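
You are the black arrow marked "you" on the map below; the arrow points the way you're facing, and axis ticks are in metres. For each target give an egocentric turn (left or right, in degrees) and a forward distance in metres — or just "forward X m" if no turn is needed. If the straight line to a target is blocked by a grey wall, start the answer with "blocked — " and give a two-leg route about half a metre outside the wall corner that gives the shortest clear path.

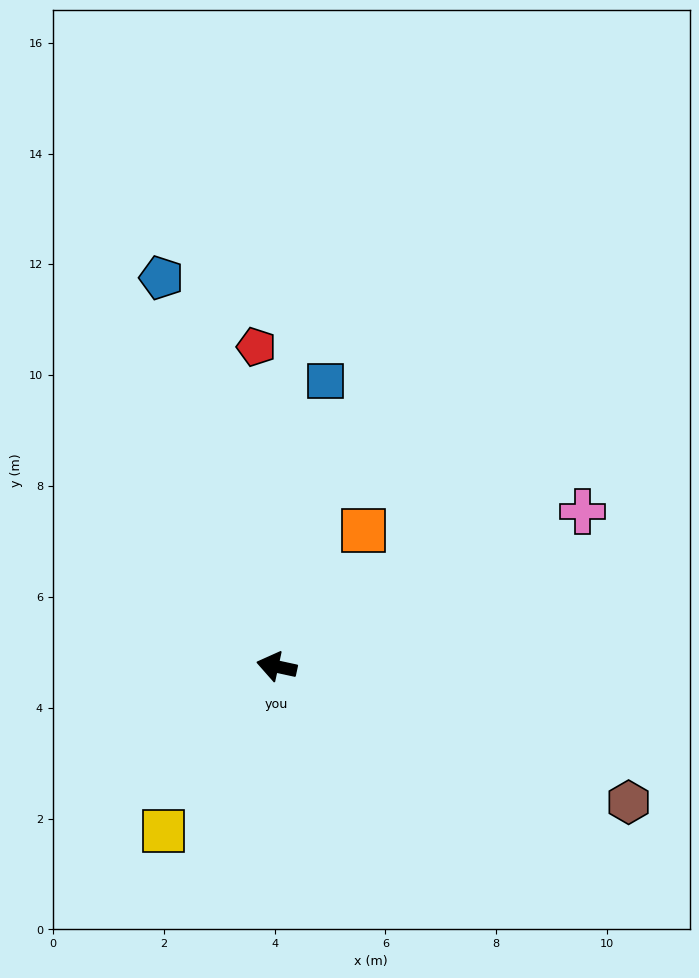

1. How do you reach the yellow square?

turn left 68°, forward 3.6 m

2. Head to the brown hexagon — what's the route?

turn left 171°, forward 6.8 m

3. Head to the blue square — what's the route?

turn right 88°, forward 5.2 m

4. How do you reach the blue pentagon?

turn right 61°, forward 7.3 m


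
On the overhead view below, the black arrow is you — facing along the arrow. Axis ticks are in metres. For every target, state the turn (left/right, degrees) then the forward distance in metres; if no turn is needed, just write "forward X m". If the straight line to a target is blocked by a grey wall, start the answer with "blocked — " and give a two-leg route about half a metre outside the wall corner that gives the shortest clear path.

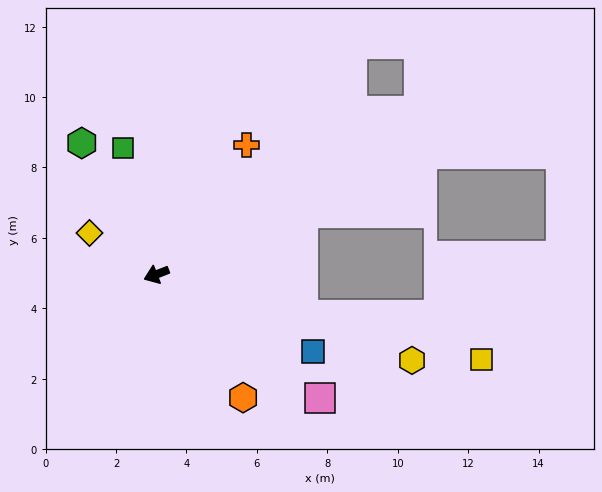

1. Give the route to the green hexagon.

turn right 82°, forward 4.3 m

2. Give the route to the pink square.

turn left 122°, forward 5.8 m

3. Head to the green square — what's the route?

turn right 96°, forward 3.7 m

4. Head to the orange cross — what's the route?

turn right 146°, forward 4.5 m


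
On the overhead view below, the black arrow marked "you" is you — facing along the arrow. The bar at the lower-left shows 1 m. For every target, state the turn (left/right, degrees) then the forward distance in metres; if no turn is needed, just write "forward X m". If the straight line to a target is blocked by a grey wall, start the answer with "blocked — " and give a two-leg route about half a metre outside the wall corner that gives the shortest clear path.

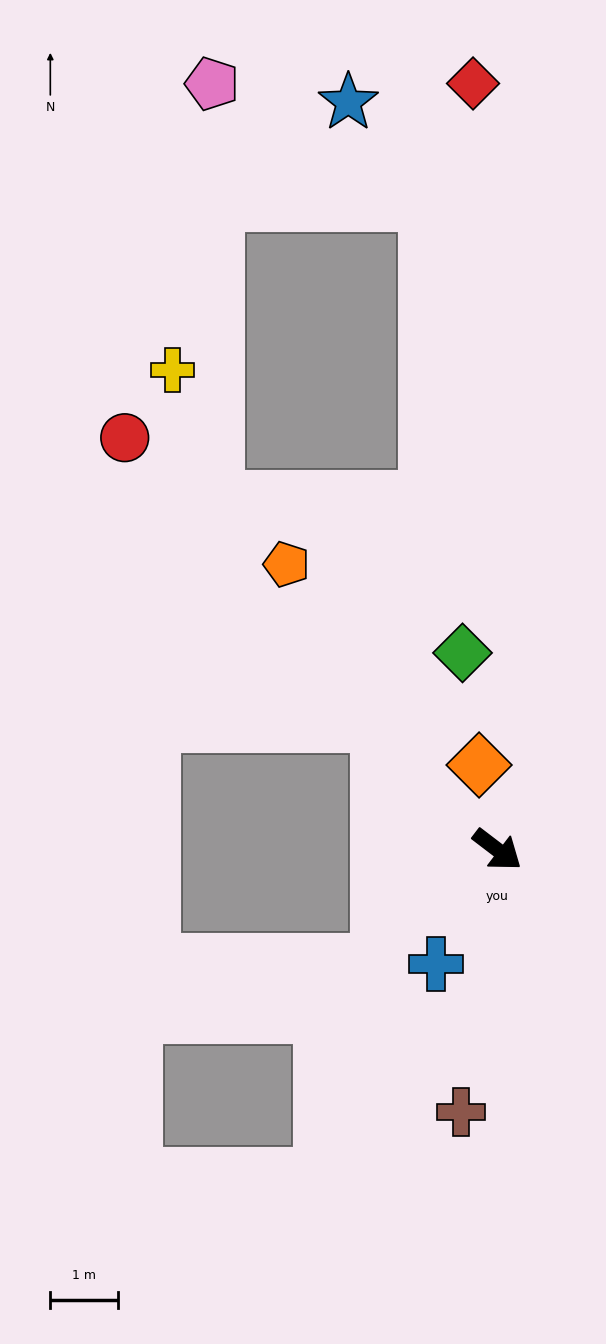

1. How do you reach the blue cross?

turn right 81°, forward 1.9 m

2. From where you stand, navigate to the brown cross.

turn right 61°, forward 3.9 m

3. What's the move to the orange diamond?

turn left 140°, forward 1.3 m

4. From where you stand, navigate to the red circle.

turn left 169°, forward 8.3 m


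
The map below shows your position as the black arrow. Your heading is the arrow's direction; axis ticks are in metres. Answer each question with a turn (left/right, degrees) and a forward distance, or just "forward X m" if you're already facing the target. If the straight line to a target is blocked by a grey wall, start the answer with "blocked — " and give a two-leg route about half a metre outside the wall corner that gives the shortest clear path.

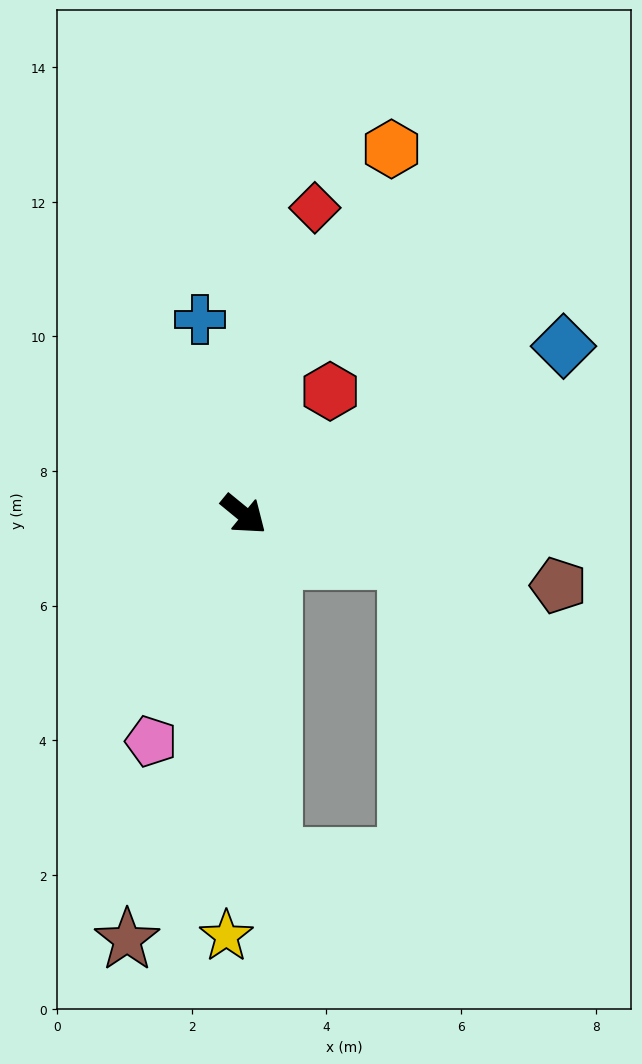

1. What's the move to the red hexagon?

turn left 94°, forward 2.2 m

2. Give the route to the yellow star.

turn right 53°, forward 6.3 m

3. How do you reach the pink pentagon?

turn right 73°, forward 3.6 m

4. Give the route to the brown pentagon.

turn left 27°, forward 4.8 m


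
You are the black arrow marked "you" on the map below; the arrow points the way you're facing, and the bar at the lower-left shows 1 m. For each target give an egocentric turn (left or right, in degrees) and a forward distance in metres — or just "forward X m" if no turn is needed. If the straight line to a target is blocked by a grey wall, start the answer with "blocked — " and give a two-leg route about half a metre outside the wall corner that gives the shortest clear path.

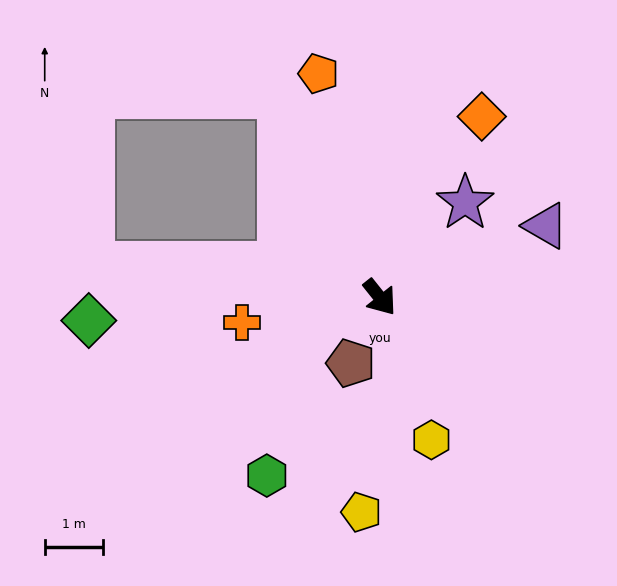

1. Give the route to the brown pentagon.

turn right 62°, forward 1.2 m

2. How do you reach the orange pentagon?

turn left 157°, forward 4.0 m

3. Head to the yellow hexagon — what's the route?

turn right 19°, forward 2.6 m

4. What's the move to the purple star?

turn left 99°, forward 2.2 m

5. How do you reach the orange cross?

turn right 118°, forward 2.4 m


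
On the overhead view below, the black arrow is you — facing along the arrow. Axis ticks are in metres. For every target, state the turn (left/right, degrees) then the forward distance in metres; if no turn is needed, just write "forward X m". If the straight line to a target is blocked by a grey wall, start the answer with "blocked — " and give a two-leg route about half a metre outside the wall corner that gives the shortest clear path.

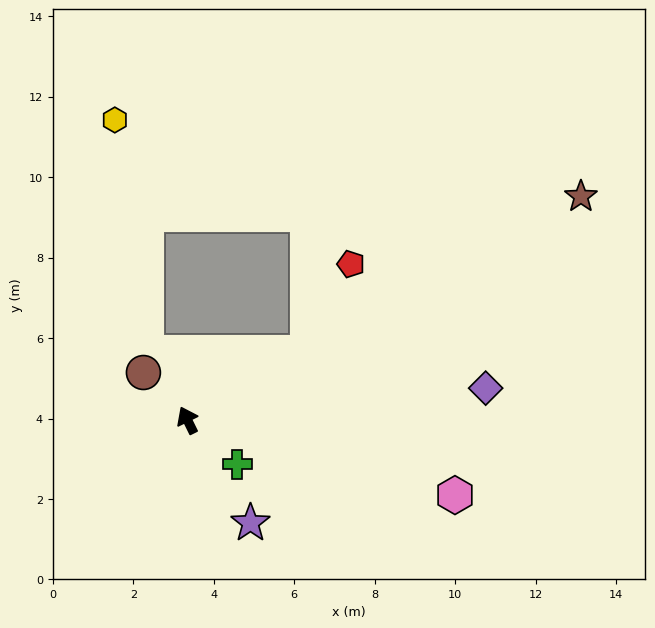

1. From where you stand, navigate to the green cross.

turn right 158°, forward 1.7 m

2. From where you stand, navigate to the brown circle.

turn left 17°, forward 1.6 m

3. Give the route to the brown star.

turn right 87°, forward 11.2 m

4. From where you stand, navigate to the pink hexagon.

turn right 132°, forward 6.9 m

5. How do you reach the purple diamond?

turn right 110°, forward 7.5 m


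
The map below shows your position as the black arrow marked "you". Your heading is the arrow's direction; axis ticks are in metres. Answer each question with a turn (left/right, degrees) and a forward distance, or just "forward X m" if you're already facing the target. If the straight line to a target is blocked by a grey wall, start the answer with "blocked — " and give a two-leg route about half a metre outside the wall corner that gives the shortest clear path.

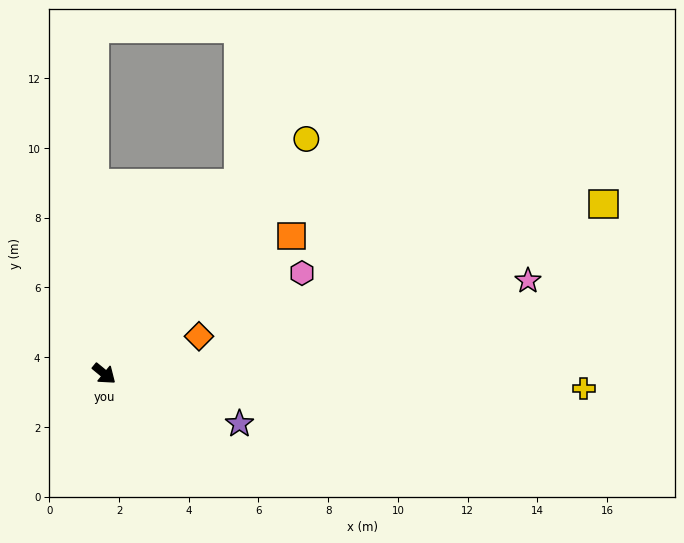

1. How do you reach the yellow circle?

turn left 89°, forward 8.9 m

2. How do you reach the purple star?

turn left 19°, forward 4.1 m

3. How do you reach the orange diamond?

turn left 61°, forward 2.9 m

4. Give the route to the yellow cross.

turn left 38°, forward 13.8 m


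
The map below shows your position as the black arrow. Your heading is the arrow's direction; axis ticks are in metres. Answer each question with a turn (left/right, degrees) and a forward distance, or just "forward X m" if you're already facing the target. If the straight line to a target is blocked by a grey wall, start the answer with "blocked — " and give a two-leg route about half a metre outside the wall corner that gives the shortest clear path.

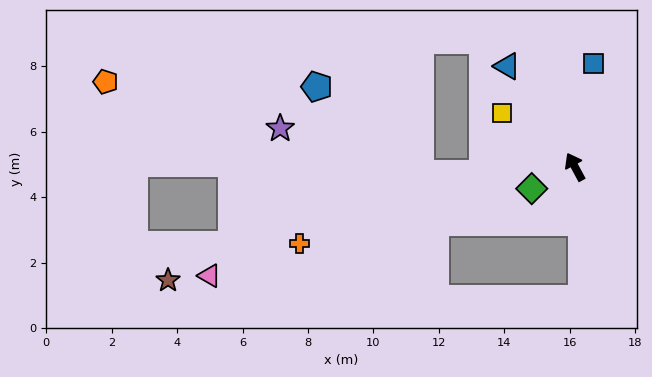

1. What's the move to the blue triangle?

turn left 6°, forward 3.7 m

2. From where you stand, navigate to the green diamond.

turn left 88°, forward 1.5 m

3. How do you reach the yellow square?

turn left 25°, forward 2.8 m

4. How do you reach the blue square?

turn right 39°, forward 3.2 m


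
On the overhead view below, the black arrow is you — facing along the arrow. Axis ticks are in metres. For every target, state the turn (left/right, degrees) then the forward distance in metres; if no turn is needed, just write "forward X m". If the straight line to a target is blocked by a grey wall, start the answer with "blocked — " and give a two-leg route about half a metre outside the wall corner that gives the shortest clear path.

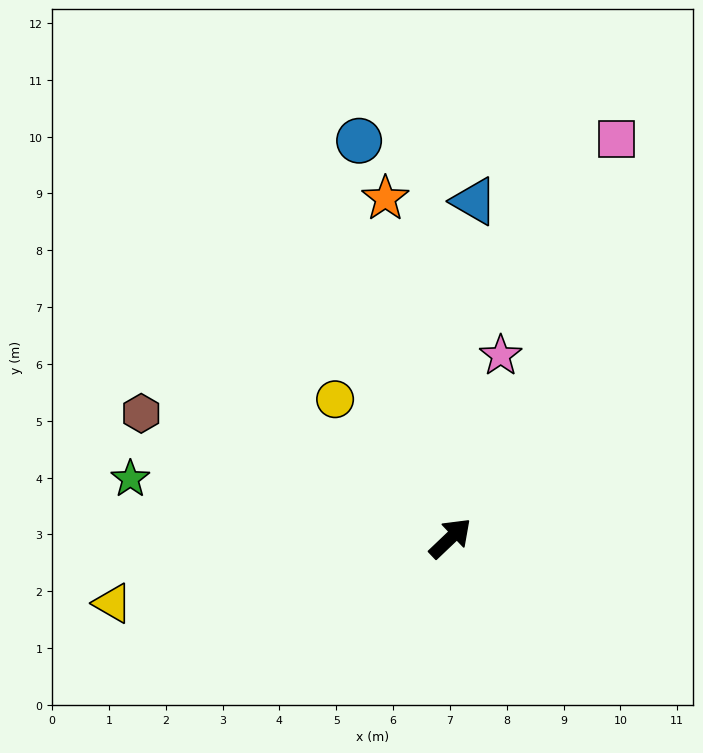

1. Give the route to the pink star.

turn left 31°, forward 3.3 m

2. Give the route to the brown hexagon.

turn left 114°, forward 5.9 m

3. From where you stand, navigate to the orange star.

turn left 57°, forward 6.1 m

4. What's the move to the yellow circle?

turn left 86°, forward 3.2 m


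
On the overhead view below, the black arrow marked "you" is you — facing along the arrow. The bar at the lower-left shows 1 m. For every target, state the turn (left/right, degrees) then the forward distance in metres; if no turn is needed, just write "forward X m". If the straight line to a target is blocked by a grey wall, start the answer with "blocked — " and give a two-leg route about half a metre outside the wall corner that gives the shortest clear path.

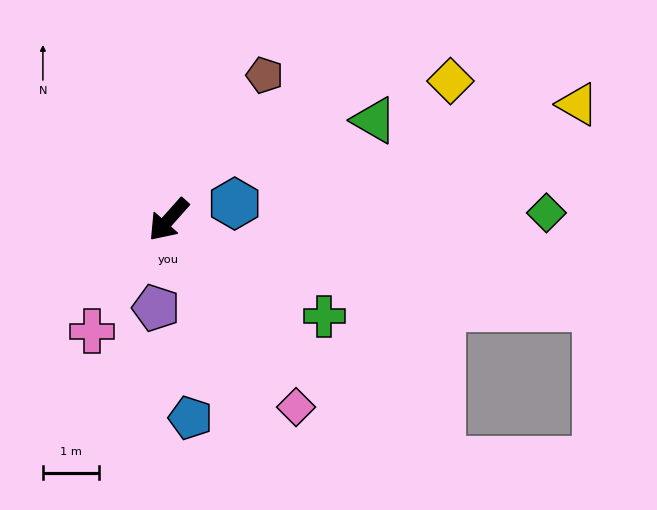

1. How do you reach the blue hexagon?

turn left 145°, forward 1.2 m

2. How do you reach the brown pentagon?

turn right 172°, forward 3.1 m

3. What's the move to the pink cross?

turn left 7°, forward 2.4 m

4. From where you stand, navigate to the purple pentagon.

turn left 34°, forward 1.6 m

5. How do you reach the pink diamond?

turn left 76°, forward 4.0 m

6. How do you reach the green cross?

turn left 100°, forward 3.2 m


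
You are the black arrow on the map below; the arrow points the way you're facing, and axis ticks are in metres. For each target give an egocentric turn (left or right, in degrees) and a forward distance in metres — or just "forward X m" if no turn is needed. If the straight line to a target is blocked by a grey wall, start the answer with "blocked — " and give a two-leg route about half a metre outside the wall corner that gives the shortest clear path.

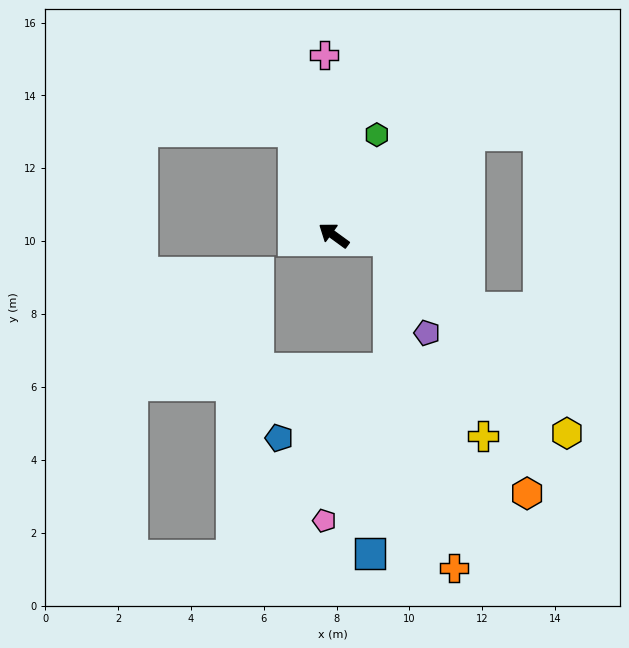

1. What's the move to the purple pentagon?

blocked — turn right 150°, forward 1.5 m, then turn right 61°, forward 2.7 m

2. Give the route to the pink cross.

turn right 51°, forward 5.0 m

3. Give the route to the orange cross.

blocked — turn right 150°, forward 1.5 m, then turn right 72°, forward 9.2 m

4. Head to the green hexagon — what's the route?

turn right 77°, forward 3.0 m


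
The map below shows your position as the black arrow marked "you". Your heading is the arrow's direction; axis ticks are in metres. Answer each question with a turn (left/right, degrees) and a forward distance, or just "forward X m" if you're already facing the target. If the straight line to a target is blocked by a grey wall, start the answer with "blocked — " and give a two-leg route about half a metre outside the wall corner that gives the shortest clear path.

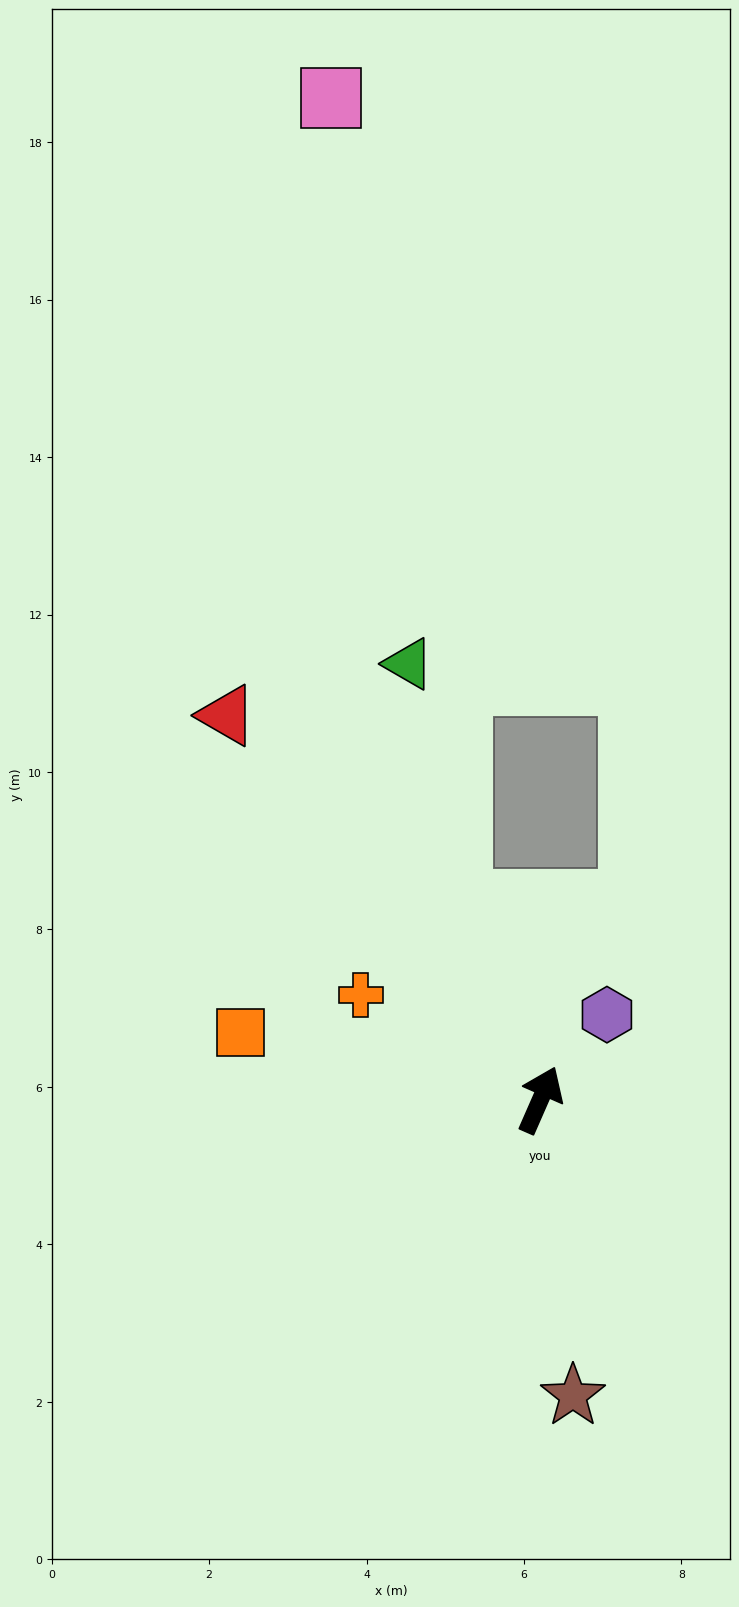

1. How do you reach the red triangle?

turn left 63°, forward 6.3 m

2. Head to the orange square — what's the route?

turn left 101°, forward 3.9 m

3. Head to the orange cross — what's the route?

turn left 83°, forward 2.6 m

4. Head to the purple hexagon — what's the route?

turn right 14°, forward 1.4 m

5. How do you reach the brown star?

turn right 150°, forward 3.8 m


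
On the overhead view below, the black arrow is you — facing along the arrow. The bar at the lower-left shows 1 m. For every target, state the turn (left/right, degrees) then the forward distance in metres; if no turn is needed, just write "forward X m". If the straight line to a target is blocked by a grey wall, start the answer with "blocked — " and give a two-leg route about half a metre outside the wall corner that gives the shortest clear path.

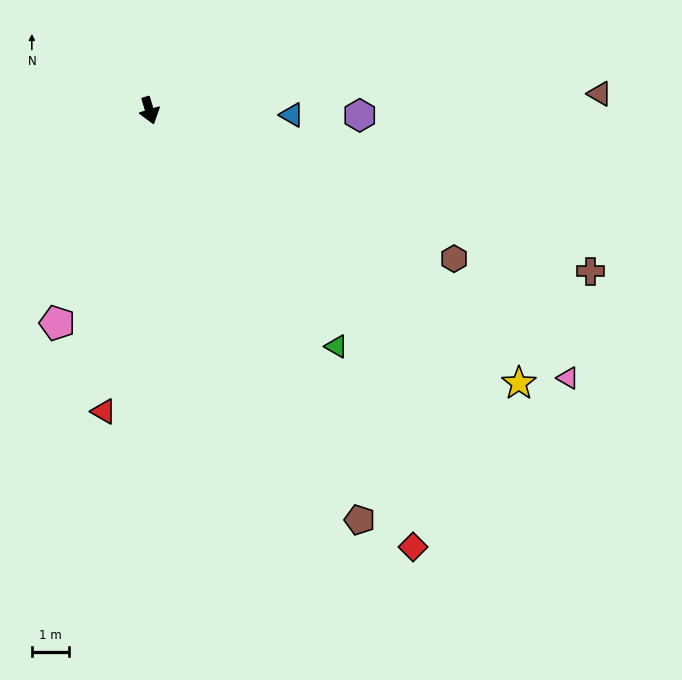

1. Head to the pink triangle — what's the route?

turn left 40°, forward 13.3 m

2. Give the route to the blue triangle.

turn left 71°, forward 3.8 m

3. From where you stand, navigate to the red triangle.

turn right 26°, forward 8.2 m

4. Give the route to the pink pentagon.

turn right 40°, forward 6.2 m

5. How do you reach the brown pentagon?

turn left 10°, forward 12.3 m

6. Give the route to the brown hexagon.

turn left 47°, forward 9.1 m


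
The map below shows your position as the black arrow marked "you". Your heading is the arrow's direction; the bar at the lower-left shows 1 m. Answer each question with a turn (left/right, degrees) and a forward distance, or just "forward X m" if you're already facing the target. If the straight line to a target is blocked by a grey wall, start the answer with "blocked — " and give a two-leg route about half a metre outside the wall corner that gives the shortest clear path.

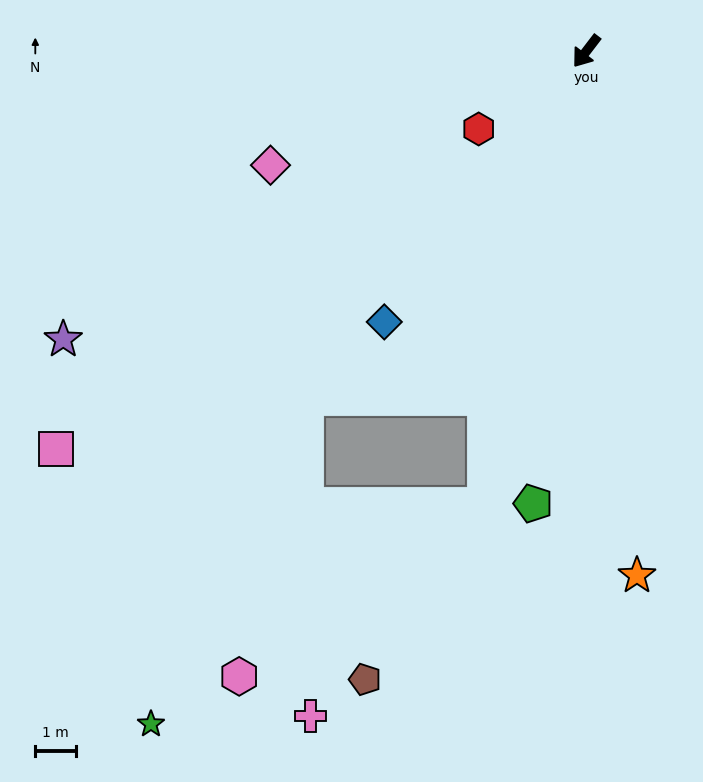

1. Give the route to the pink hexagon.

blocked — turn left 25°, forward 11.5 m, then turn right 42°, forward 7.4 m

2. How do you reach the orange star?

turn left 43°, forward 13.1 m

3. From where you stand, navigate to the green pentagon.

turn left 31°, forward 11.3 m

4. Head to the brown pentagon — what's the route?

blocked — turn left 25°, forward 11.5 m, then turn right 22°, forward 5.2 m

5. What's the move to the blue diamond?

forward 8.4 m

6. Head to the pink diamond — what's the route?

turn right 33°, forward 8.3 m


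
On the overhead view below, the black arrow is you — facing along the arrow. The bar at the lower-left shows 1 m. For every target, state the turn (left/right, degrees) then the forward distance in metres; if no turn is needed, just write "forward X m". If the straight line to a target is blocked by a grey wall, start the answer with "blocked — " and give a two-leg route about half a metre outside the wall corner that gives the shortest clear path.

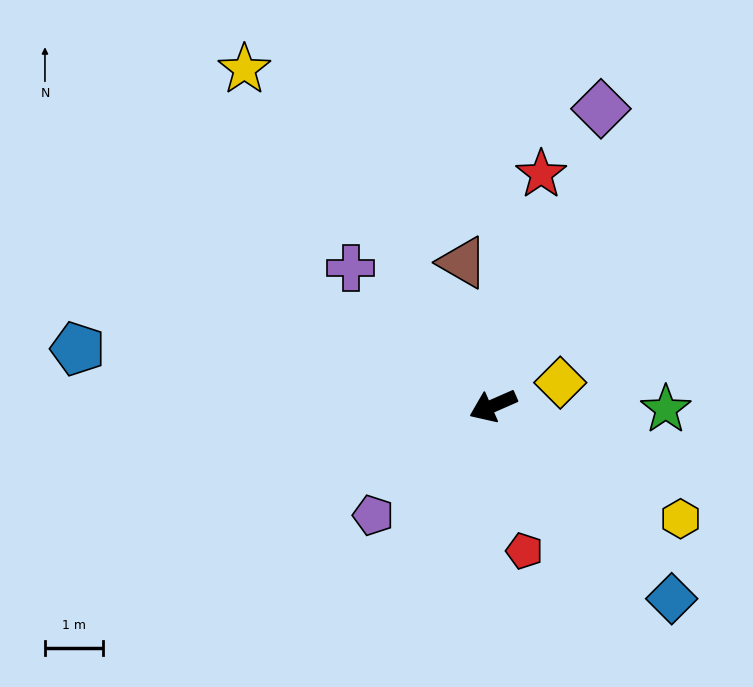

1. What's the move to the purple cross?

turn right 68°, forward 3.4 m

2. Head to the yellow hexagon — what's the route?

turn left 125°, forward 3.8 m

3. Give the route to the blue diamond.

turn left 109°, forward 4.5 m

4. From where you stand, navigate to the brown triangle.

turn right 102°, forward 2.5 m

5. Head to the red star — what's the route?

turn right 125°, forward 4.1 m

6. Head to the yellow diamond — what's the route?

turn left 175°, forward 1.2 m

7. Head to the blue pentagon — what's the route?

turn right 31°, forward 7.2 m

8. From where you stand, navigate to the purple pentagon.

turn left 19°, forward 2.8 m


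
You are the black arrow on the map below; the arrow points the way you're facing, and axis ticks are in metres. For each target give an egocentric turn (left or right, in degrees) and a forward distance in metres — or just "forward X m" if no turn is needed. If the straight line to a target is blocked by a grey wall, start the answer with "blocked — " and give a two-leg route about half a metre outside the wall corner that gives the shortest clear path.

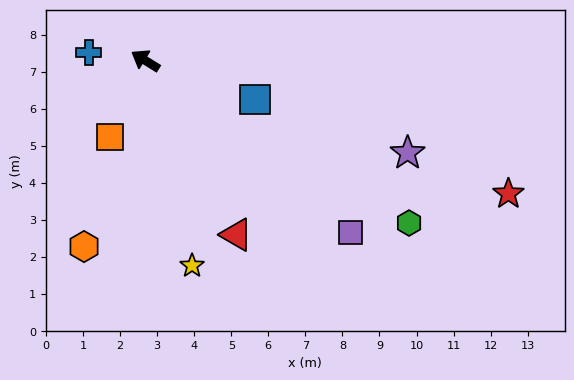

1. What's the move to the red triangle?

turn left 149°, forward 5.3 m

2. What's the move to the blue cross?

turn left 24°, forward 1.5 m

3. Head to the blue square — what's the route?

turn right 168°, forward 3.1 m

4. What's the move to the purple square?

turn left 172°, forward 7.2 m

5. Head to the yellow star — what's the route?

turn left 135°, forward 5.7 m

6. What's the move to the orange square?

turn left 97°, forward 2.3 m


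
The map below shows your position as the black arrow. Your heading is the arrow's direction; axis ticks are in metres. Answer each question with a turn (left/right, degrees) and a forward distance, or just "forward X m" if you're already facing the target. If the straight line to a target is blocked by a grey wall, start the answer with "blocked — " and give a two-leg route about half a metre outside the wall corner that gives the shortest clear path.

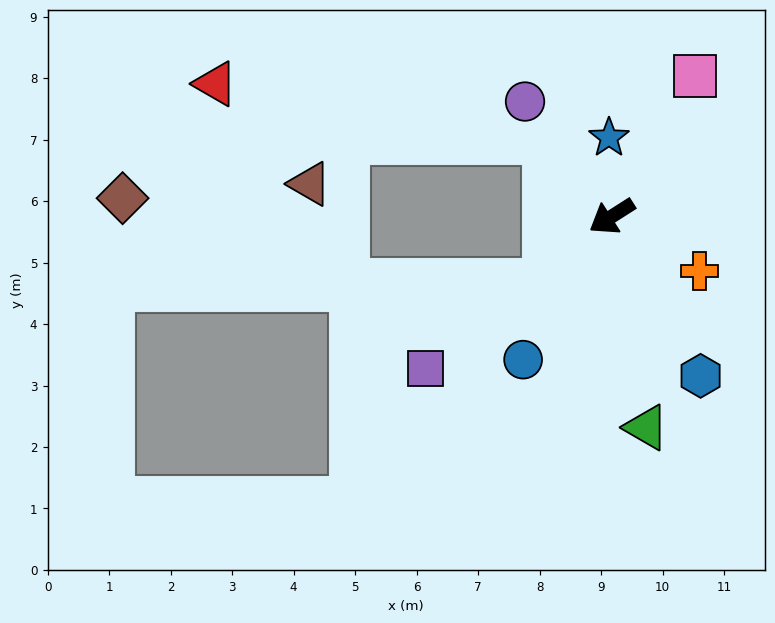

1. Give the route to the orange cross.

turn left 116°, forward 1.7 m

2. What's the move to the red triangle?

blocked — turn right 84°, forward 1.6 m, then turn left 42°, forward 5.5 m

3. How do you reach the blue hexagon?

turn left 87°, forward 3.0 m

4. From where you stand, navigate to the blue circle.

turn left 26°, forward 2.7 m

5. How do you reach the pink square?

turn right 153°, forward 2.7 m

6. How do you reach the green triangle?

turn left 67°, forward 3.5 m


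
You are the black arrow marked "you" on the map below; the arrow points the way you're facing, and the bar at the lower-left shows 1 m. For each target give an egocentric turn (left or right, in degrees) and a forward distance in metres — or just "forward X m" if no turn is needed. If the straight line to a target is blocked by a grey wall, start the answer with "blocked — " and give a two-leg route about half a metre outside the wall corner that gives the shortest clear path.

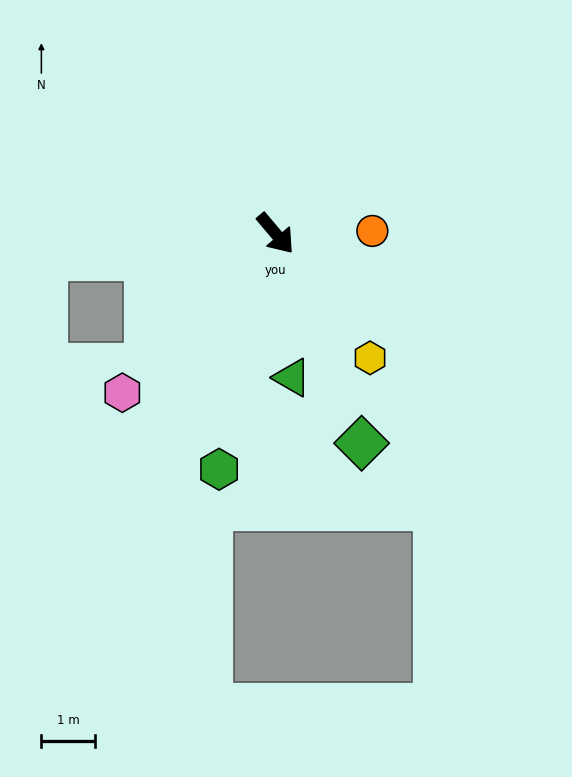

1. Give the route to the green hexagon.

turn right 54°, forward 4.6 m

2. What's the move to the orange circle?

turn left 51°, forward 1.8 m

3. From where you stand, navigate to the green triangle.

turn right 34°, forward 2.7 m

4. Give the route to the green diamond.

turn right 18°, forward 4.3 m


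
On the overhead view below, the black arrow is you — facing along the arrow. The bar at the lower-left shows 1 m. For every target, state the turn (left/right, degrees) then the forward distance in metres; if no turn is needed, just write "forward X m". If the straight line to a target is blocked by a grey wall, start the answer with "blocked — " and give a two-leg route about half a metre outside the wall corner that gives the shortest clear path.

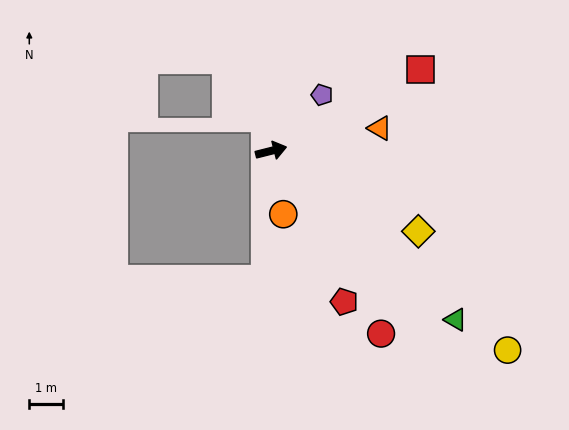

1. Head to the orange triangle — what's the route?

turn right 2°, forward 3.3 m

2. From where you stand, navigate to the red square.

turn left 14°, forward 5.1 m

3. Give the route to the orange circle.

turn right 93°, forward 1.9 m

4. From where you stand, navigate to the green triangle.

turn right 57°, forward 7.5 m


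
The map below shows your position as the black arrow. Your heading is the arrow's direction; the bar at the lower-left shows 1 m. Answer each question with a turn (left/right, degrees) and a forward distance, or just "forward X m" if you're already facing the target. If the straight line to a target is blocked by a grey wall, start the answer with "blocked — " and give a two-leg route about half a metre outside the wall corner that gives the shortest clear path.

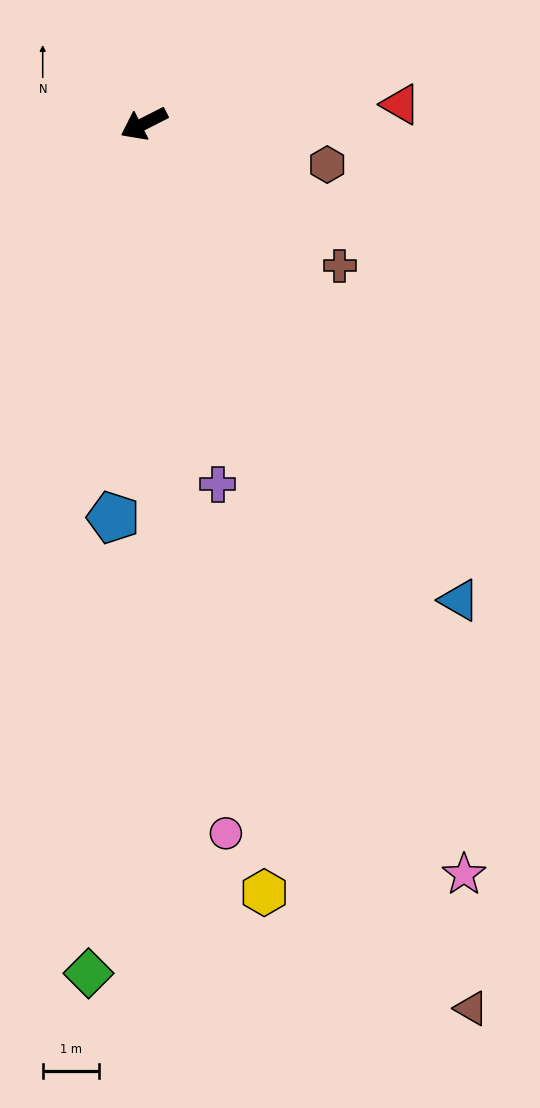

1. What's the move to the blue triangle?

turn left 97°, forward 10.2 m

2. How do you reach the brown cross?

turn left 117°, forward 4.3 m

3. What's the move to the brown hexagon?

turn left 140°, forward 3.4 m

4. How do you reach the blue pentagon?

turn left 59°, forward 7.1 m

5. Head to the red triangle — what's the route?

turn left 157°, forward 4.6 m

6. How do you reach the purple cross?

turn left 75°, forward 6.6 m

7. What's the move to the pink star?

turn left 86°, forward 14.6 m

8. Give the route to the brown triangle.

turn left 83°, forward 16.9 m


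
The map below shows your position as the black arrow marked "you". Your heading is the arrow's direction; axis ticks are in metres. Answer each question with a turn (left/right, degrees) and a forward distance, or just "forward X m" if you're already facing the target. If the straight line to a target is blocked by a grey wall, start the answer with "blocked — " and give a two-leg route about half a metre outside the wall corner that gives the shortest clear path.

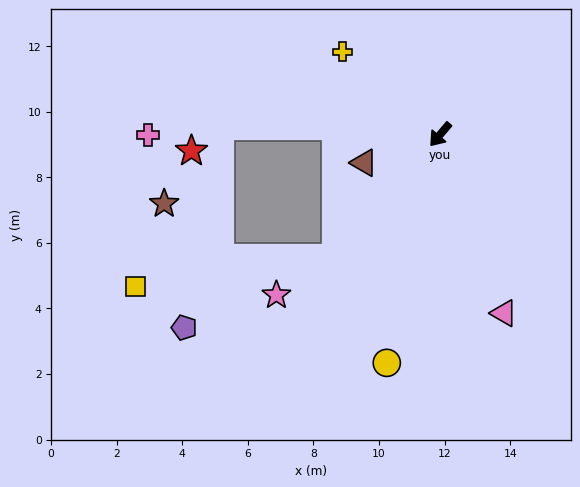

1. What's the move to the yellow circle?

turn left 27°, forward 7.2 m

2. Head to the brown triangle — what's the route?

turn right 29°, forward 2.5 m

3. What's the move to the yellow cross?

turn right 90°, forward 3.9 m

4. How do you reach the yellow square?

blocked — forward 4.9 m, then turn right 42°, forward 6.2 m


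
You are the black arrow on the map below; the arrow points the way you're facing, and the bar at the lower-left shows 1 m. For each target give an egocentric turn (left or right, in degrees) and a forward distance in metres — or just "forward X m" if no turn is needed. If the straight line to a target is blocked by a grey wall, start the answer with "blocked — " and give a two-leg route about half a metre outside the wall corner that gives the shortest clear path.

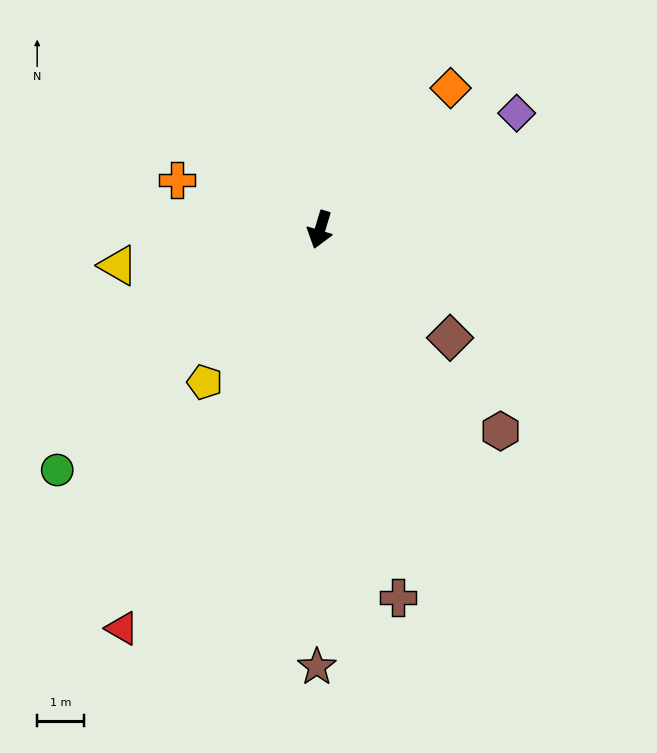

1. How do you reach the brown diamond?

turn left 67°, forward 3.6 m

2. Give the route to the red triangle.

turn right 10°, forward 9.4 m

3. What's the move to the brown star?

turn left 16°, forward 9.3 m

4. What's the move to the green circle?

turn right 31°, forward 7.6 m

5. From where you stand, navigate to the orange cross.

turn right 92°, forward 3.2 m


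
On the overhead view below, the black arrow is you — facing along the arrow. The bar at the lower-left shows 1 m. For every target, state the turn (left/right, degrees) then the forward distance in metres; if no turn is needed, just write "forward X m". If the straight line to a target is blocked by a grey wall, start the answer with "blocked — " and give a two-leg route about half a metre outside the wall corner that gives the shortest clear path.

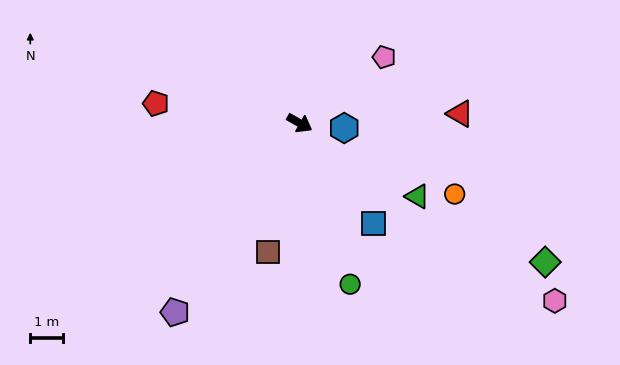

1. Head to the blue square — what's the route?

turn right 24°, forward 3.8 m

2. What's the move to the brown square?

turn right 74°, forward 4.0 m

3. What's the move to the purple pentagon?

turn right 94°, forward 6.8 m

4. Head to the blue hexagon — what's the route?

turn left 23°, forward 1.4 m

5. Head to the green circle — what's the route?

turn right 43°, forward 5.1 m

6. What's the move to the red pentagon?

turn right 158°, forward 4.4 m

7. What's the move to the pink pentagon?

turn left 68°, forward 3.2 m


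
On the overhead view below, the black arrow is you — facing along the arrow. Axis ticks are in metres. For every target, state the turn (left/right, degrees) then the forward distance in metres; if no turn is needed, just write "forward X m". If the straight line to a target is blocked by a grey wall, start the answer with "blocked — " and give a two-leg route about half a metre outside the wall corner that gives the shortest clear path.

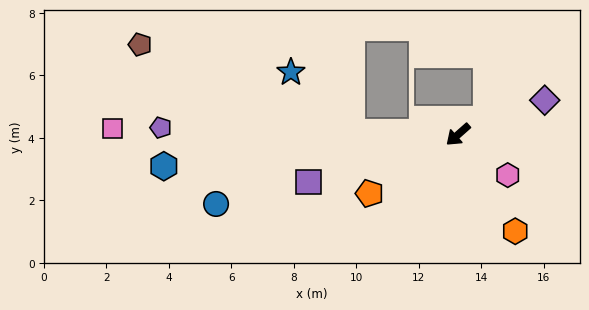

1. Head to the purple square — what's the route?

turn right 24°, forward 5.0 m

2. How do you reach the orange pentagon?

turn right 8°, forward 3.4 m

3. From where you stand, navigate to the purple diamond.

turn left 160°, forward 3.0 m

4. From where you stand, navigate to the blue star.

blocked — turn right 43°, forward 3.4 m, then turn right 43°, forward 2.7 m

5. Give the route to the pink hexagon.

turn left 99°, forward 2.1 m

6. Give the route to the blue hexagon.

turn right 35°, forward 9.5 m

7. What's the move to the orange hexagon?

turn left 79°, forward 3.6 m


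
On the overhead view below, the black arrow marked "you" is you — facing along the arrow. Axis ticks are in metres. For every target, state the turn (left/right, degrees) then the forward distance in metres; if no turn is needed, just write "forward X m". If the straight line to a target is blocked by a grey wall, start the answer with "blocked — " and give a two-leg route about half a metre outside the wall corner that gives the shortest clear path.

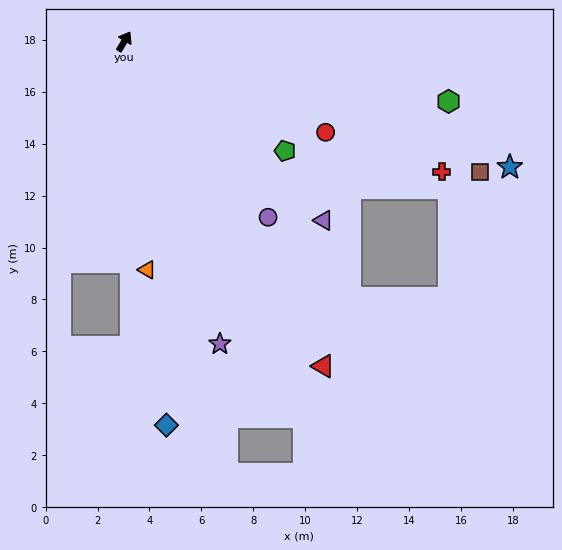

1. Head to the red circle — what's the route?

turn right 83°, forward 8.5 m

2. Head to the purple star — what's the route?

turn right 132°, forward 12.2 m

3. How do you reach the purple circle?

turn right 110°, forward 8.7 m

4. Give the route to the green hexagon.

turn right 70°, forward 12.7 m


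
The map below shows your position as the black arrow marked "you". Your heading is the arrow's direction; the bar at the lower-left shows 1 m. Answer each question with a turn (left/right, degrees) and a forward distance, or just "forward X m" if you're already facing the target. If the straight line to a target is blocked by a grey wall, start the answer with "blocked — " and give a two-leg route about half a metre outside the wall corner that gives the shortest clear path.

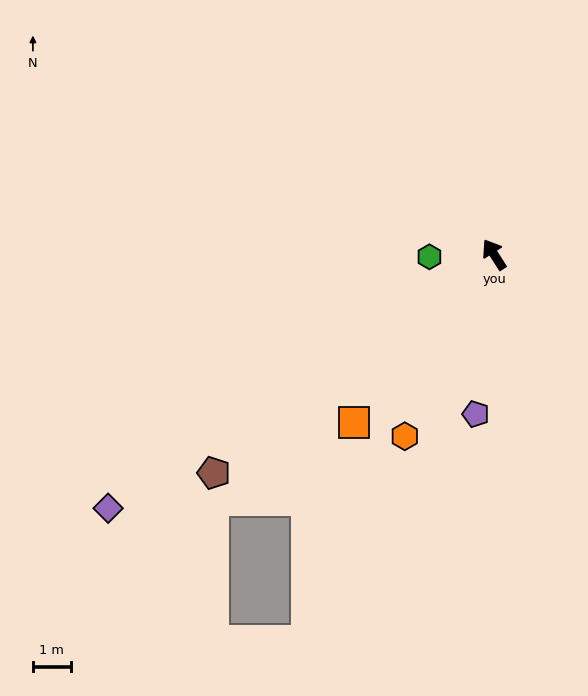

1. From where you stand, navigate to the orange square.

turn left 108°, forward 5.8 m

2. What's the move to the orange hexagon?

turn left 121°, forward 5.4 m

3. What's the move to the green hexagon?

turn left 59°, forward 1.7 m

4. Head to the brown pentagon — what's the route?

turn left 95°, forward 9.4 m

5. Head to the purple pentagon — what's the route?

turn left 141°, forward 4.3 m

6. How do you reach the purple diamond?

turn left 91°, forward 12.3 m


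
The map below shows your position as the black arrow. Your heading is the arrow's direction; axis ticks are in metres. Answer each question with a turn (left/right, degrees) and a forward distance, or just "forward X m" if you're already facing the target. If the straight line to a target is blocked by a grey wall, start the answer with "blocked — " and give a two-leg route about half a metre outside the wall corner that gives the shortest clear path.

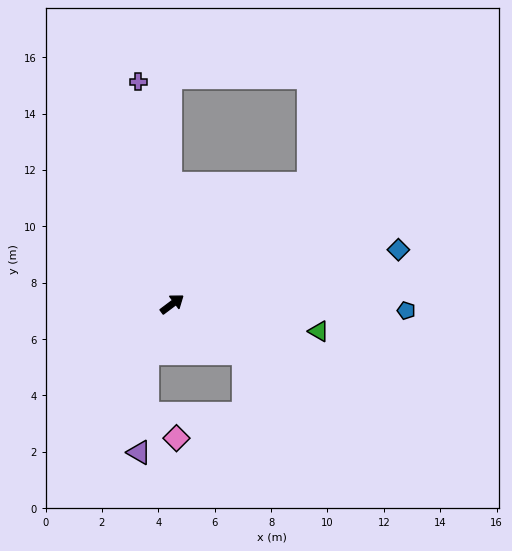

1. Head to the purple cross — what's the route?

turn left 62°, forward 8.0 m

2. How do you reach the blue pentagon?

turn right 39°, forward 8.3 m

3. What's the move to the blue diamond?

turn right 23°, forward 8.3 m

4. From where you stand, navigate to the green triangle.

turn right 47°, forward 5.3 m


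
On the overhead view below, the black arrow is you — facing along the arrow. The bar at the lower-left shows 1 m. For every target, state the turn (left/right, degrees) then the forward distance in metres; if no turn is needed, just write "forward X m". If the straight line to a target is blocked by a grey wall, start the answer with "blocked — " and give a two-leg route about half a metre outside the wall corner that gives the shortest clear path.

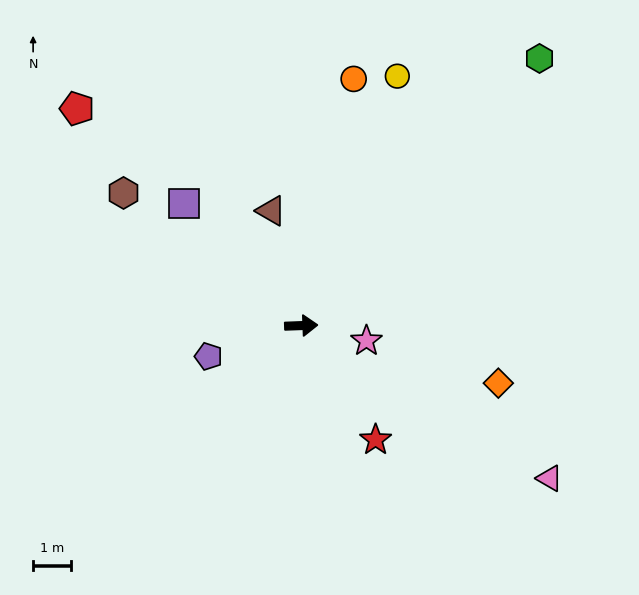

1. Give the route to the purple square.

turn left 132°, forward 4.4 m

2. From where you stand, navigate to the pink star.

turn right 15°, forward 1.7 m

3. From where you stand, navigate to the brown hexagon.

turn left 141°, forward 5.8 m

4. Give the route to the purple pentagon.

turn right 164°, forward 2.5 m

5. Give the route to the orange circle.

turn left 76°, forward 6.6 m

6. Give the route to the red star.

turn right 59°, forward 3.6 m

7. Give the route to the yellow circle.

turn left 67°, forward 7.0 m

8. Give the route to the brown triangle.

turn left 103°, forward 3.1 m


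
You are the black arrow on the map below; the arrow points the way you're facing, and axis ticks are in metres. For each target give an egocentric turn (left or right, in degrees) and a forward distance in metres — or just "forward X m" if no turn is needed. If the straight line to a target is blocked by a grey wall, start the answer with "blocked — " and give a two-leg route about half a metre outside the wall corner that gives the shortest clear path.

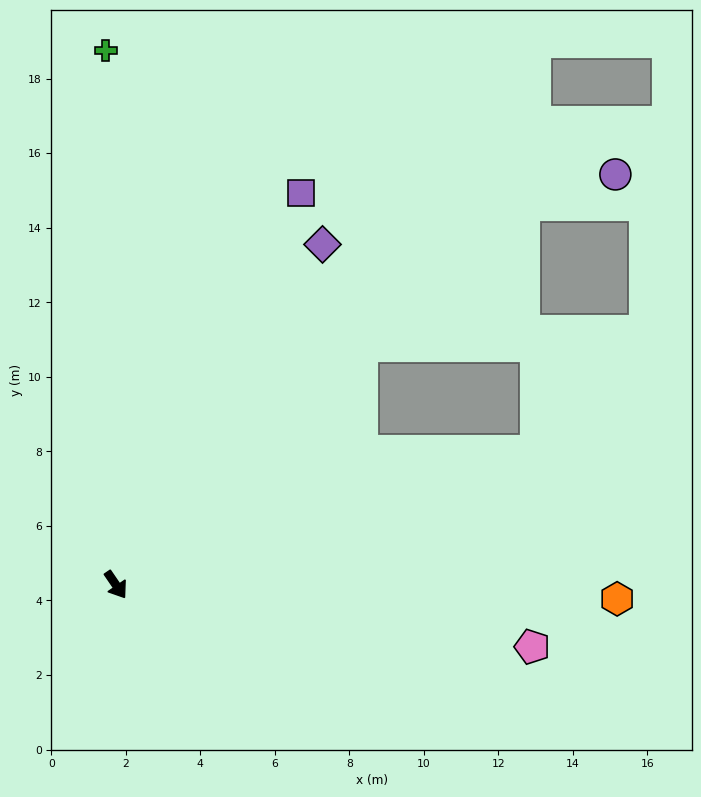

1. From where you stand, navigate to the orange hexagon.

turn left 54°, forward 13.5 m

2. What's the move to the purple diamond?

turn left 114°, forward 10.7 m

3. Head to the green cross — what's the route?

turn left 147°, forward 14.3 m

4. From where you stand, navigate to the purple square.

turn left 120°, forward 11.6 m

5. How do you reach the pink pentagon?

turn left 47°, forward 11.3 m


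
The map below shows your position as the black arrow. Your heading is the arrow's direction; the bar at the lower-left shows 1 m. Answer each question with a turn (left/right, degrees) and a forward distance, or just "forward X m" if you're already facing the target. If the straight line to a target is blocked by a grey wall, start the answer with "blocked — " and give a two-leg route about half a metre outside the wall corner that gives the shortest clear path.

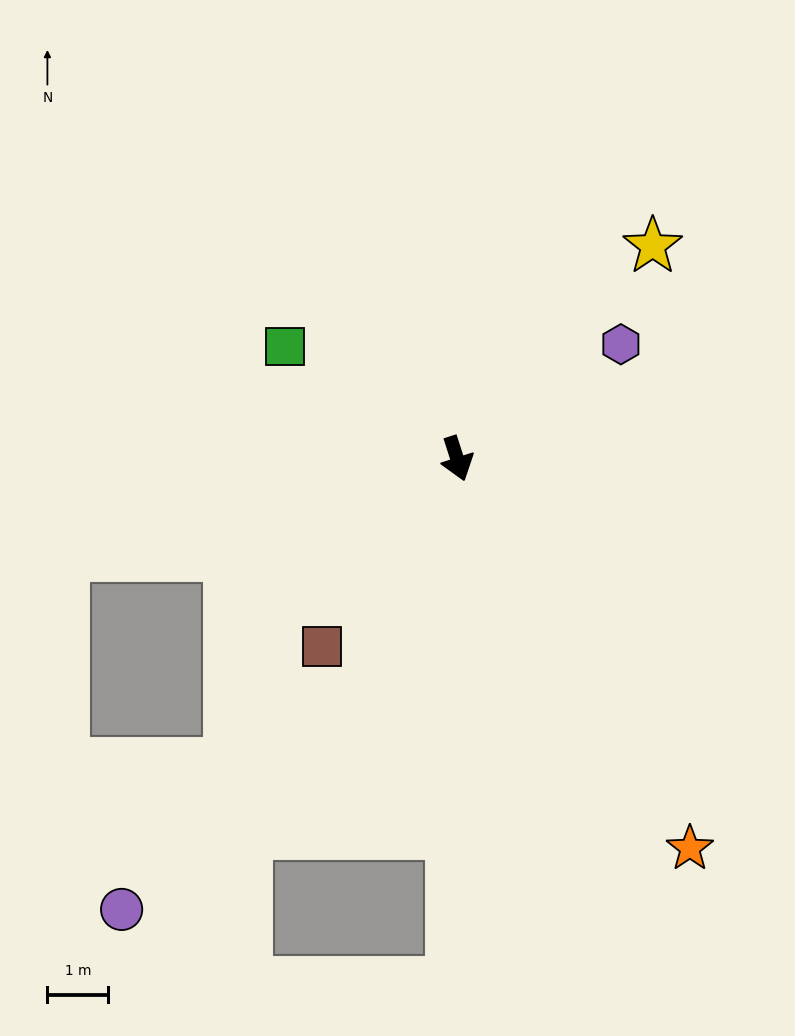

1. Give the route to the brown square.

turn right 53°, forward 3.8 m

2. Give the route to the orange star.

turn left 13°, forward 7.5 m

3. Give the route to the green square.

turn right 141°, forward 3.4 m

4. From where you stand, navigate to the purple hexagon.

turn left 107°, forward 3.3 m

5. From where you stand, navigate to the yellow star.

turn left 120°, forward 4.7 m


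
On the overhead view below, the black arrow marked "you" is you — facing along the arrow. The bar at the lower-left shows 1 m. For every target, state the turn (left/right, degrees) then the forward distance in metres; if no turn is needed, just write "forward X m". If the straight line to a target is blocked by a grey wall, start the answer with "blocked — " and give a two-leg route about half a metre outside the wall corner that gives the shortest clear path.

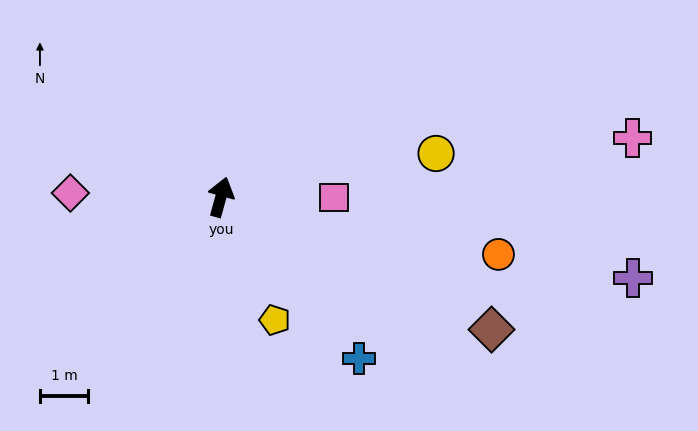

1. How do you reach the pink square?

turn right 75°, forward 2.3 m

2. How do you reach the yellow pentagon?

turn right 141°, forward 2.8 m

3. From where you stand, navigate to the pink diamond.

turn left 104°, forward 3.1 m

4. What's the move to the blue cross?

turn right 124°, forward 4.4 m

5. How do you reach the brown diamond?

turn right 101°, forward 6.3 m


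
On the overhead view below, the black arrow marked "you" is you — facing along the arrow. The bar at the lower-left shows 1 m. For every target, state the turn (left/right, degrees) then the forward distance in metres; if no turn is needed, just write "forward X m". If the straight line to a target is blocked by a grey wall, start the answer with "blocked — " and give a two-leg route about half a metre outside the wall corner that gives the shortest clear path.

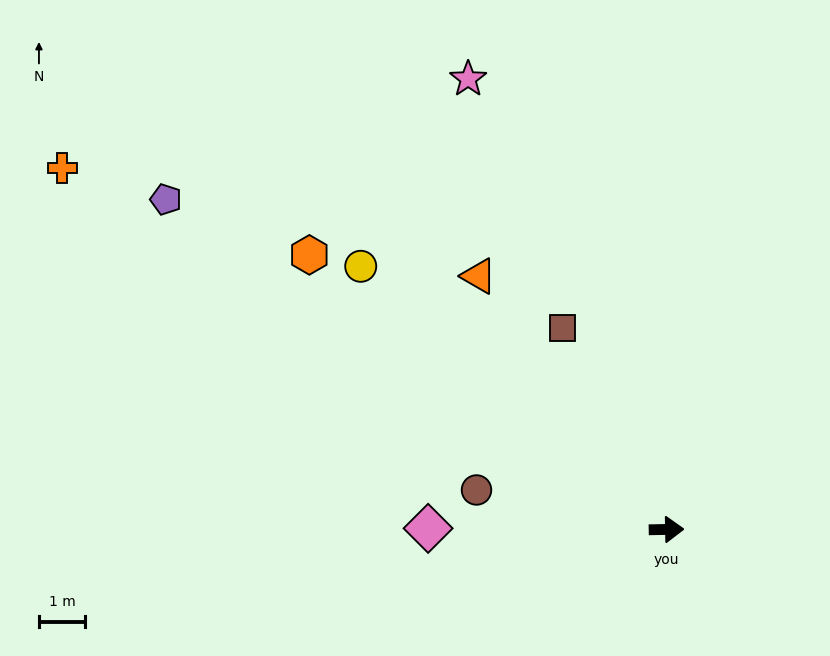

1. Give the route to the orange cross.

turn left 148°, forward 15.2 m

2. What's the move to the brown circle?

turn left 167°, forward 4.2 m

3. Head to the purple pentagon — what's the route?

turn left 146°, forward 12.9 m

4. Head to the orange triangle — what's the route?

turn left 125°, forward 6.8 m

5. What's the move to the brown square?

turn left 116°, forward 4.9 m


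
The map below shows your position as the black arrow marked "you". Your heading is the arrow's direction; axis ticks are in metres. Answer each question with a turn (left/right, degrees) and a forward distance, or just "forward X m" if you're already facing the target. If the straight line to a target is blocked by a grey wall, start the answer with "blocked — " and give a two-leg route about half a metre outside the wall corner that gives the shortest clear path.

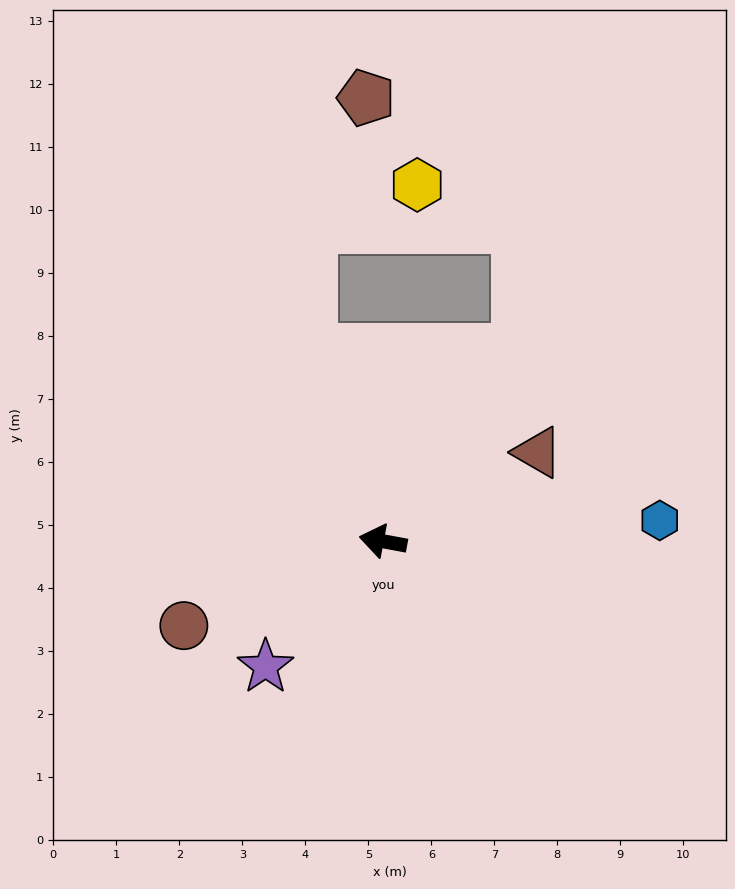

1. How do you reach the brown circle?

turn left 34°, forward 3.4 m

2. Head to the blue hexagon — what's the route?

turn right 165°, forward 4.4 m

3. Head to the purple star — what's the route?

turn left 57°, forward 2.7 m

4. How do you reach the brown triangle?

turn right 140°, forward 2.8 m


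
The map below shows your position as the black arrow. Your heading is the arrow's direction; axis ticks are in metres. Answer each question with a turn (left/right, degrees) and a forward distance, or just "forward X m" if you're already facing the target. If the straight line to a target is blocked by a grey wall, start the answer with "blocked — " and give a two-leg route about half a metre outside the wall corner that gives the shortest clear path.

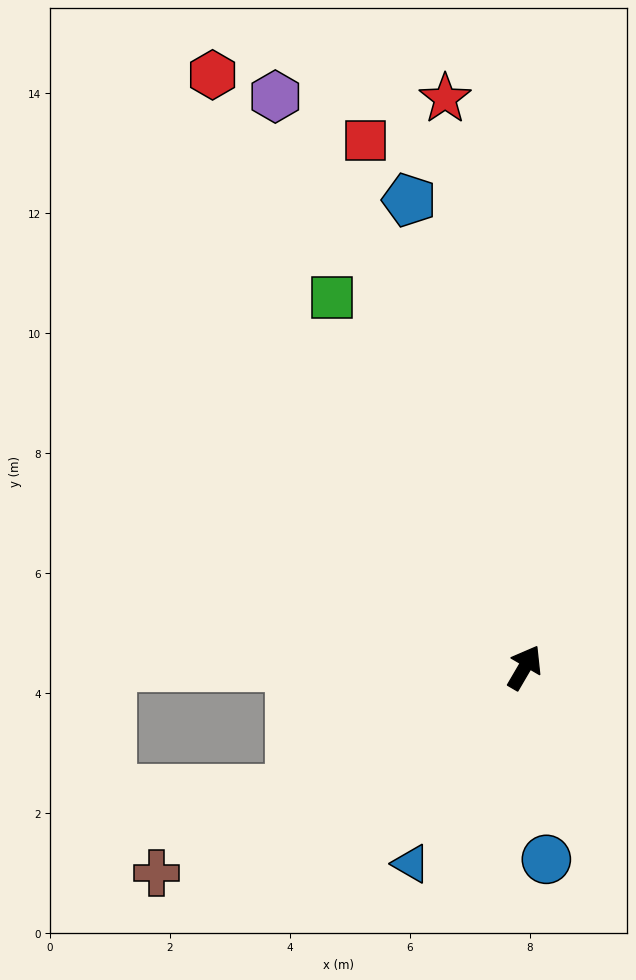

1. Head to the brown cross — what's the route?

turn left 150°, forward 7.0 m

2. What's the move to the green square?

turn left 58°, forward 6.9 m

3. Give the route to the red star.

turn left 38°, forward 9.6 m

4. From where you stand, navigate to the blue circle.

turn right 143°, forward 3.2 m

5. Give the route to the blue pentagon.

turn left 44°, forward 8.0 m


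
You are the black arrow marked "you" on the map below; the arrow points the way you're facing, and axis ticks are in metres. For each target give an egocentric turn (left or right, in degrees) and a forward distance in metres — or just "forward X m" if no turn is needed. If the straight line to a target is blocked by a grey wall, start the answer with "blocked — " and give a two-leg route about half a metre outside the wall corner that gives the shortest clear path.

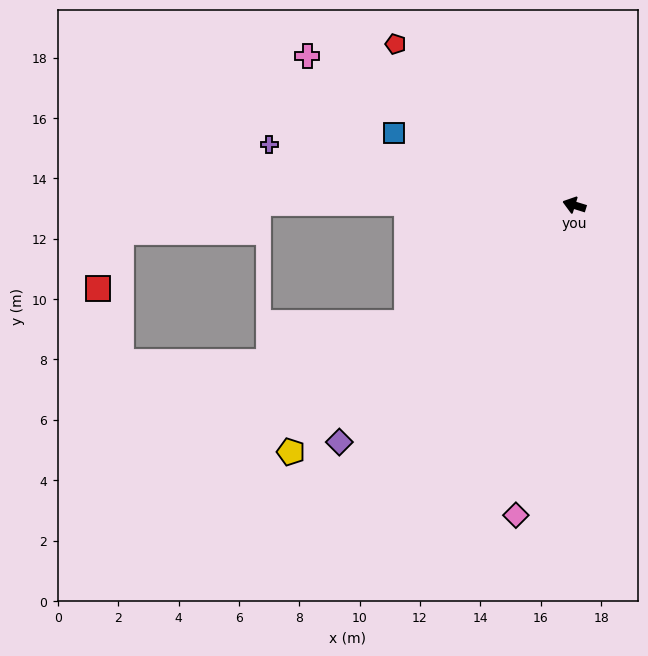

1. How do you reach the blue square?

turn right 4°, forward 6.4 m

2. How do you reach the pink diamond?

turn left 97°, forward 10.5 m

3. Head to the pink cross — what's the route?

turn right 12°, forward 10.1 m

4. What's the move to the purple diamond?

turn left 62°, forward 11.1 m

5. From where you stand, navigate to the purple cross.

turn left 6°, forward 10.3 m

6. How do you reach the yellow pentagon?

turn left 58°, forward 12.5 m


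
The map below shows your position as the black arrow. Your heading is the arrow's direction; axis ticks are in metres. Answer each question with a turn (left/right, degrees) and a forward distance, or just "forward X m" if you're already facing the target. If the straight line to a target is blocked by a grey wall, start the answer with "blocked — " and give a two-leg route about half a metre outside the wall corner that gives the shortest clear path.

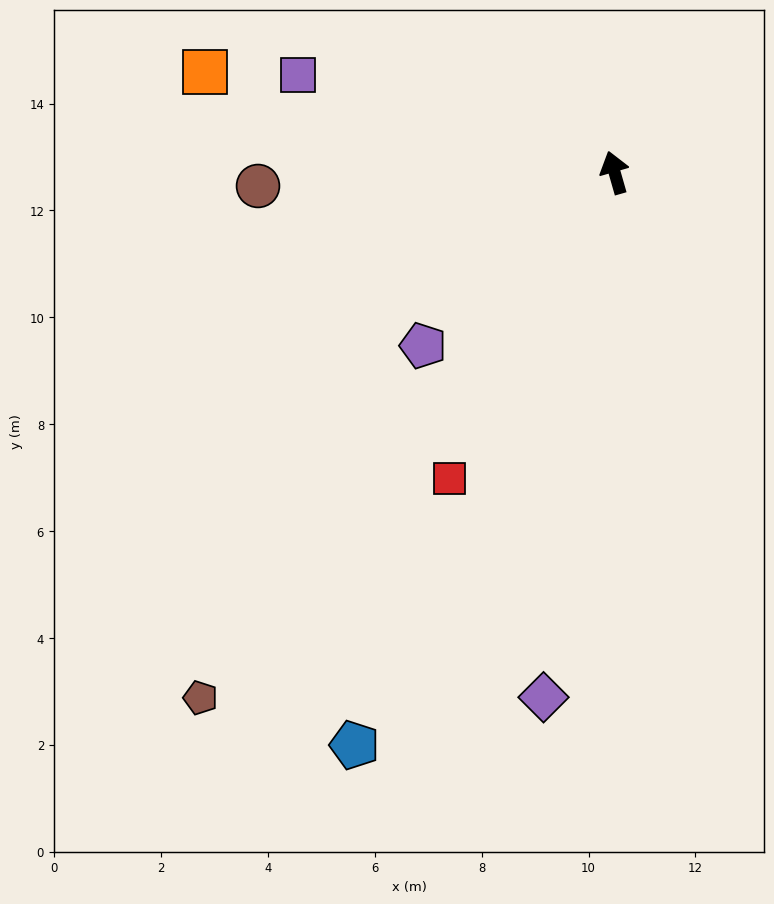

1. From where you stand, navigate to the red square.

turn left 136°, forward 6.5 m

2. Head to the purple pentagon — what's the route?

turn left 116°, forward 4.8 m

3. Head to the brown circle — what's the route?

turn left 76°, forward 6.7 m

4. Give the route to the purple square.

turn left 57°, forward 6.2 m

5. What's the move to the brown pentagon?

turn left 126°, forward 12.5 m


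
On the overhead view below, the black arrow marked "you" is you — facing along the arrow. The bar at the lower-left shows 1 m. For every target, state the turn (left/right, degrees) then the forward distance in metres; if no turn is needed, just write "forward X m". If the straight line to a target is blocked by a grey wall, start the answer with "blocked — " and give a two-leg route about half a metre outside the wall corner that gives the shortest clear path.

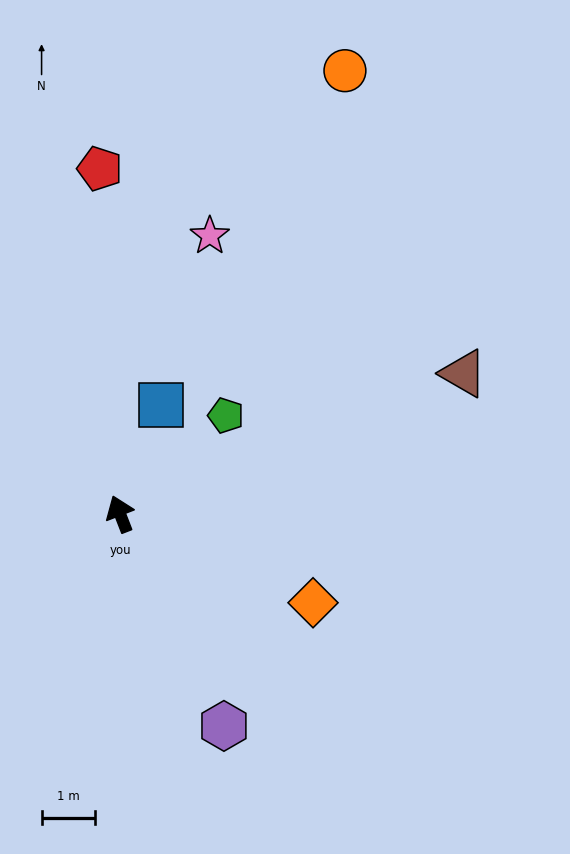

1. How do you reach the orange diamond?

turn right 136°, forward 4.0 m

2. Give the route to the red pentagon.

turn right 18°, forward 6.4 m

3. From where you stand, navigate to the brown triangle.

turn right 89°, forward 6.9 m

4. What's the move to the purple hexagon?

turn right 175°, forward 4.4 m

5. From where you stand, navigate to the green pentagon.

turn right 68°, forward 2.7 m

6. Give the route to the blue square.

turn right 42°, forward 2.2 m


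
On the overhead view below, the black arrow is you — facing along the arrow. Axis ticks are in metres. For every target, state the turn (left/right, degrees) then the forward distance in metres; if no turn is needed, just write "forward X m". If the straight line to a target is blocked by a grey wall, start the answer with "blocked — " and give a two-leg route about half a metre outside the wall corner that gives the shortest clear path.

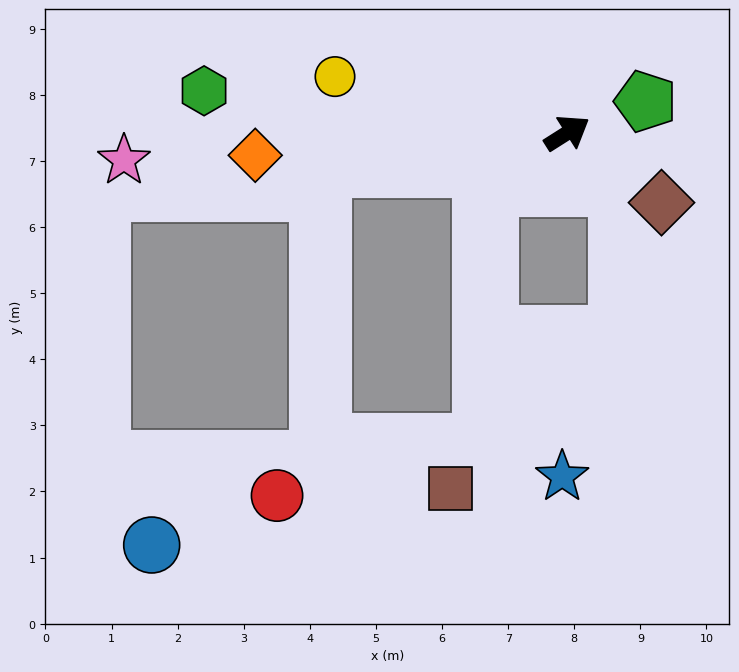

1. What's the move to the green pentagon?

turn right 10°, forward 1.3 m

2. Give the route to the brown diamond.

turn right 69°, forward 1.8 m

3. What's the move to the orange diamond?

turn left 152°, forward 4.7 m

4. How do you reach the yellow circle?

turn left 134°, forward 3.6 m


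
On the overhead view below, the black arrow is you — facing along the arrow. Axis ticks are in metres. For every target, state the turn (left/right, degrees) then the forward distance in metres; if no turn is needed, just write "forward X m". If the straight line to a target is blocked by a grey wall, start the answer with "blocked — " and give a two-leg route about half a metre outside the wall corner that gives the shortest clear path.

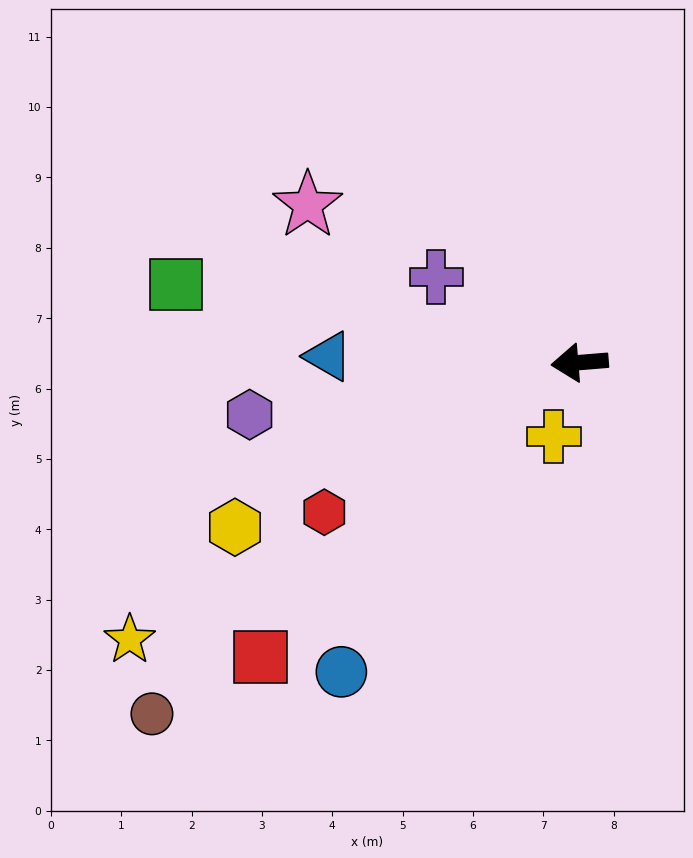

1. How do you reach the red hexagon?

turn left 26°, forward 4.2 m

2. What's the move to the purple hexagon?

turn left 4°, forward 4.7 m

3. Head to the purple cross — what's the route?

turn right 35°, forward 2.4 m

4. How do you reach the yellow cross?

turn left 66°, forward 1.1 m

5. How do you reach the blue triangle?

turn right 6°, forward 3.6 m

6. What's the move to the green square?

turn right 16°, forward 5.8 m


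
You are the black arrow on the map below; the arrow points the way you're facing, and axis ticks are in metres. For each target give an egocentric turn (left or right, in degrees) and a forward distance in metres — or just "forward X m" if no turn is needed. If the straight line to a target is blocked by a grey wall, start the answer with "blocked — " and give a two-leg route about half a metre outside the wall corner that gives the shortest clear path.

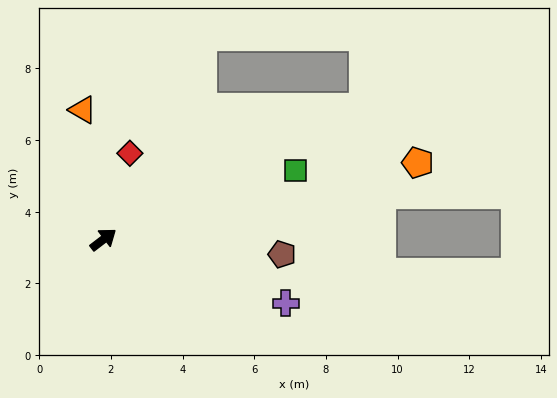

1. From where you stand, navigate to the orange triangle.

turn left 62°, forward 3.7 m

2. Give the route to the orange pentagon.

turn right 24°, forward 9.0 m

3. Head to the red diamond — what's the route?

turn left 35°, forward 2.5 m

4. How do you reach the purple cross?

turn right 57°, forward 5.4 m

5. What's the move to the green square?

turn right 18°, forward 5.7 m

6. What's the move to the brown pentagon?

turn right 42°, forward 5.0 m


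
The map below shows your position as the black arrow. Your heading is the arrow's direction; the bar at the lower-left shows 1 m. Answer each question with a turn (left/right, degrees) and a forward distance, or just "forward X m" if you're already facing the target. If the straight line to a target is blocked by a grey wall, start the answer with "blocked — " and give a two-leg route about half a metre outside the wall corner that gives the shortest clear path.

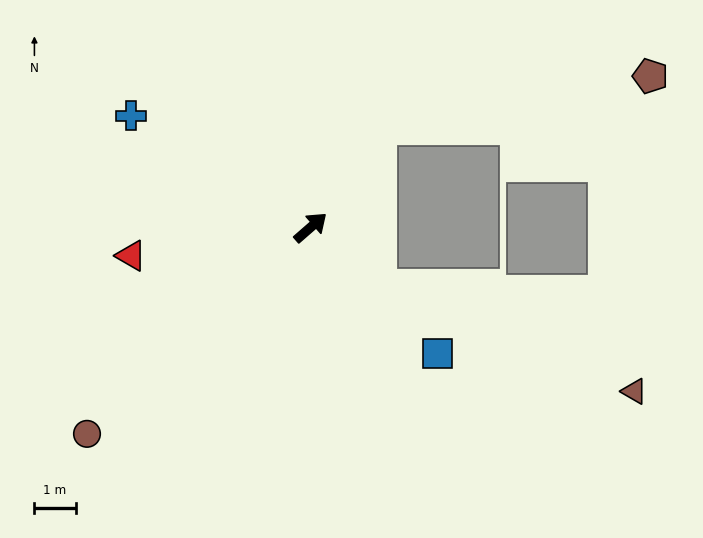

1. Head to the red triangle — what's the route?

turn left 148°, forward 4.4 m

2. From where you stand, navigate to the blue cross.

turn left 107°, forward 5.1 m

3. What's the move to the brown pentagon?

blocked — turn left 14°, forward 2.9 m, then turn right 44°, forward 6.7 m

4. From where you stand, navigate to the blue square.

turn right 86°, forward 4.3 m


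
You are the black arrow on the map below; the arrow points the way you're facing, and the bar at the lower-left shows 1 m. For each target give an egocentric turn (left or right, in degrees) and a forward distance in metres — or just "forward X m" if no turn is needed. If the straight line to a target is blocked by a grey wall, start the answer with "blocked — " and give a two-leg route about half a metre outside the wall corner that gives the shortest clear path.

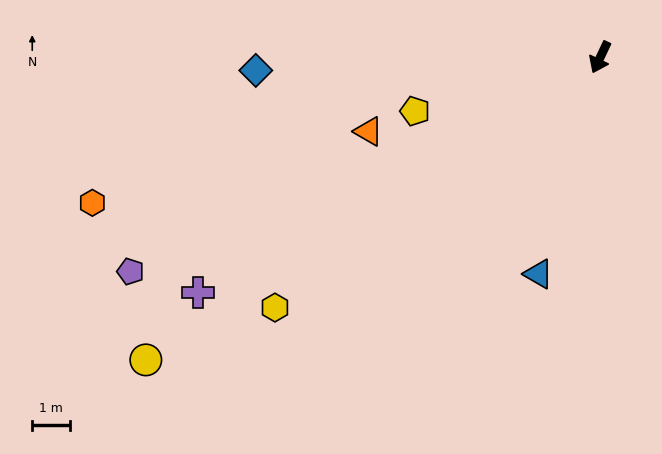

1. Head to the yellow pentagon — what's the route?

turn right 48°, forward 5.2 m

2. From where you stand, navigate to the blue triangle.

turn left 9°, forward 6.0 m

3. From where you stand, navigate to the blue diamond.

turn right 63°, forward 9.2 m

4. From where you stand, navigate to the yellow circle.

turn right 31°, forward 14.6 m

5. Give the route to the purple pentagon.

turn right 40°, forward 13.8 m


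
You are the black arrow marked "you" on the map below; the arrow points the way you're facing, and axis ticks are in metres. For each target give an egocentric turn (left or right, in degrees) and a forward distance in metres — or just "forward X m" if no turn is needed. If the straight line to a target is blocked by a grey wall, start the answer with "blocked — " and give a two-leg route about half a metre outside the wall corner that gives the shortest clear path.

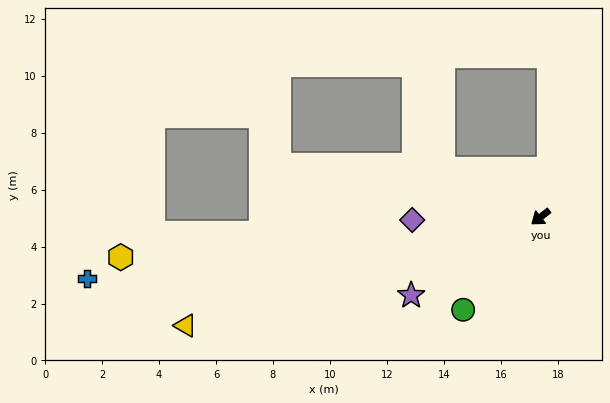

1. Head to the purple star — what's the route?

turn right 7°, forward 5.3 m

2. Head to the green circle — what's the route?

turn left 12°, forward 4.2 m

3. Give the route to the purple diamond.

turn right 37°, forward 4.5 m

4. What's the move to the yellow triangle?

turn right 21°, forward 13.0 m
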